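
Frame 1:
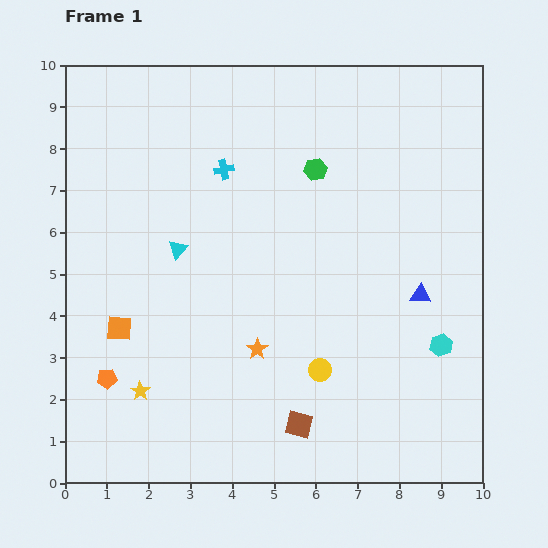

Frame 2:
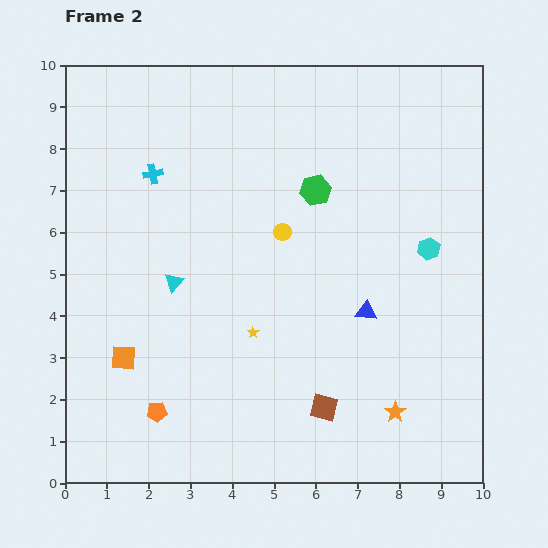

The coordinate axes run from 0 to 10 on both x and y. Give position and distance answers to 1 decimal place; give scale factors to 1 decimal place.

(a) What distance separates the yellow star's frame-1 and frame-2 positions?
3.0

The yellow star moved from (1.8, 2.2) to (4.5, 3.6), a distance of √(2.7² + 1.4²) ≈ 3.0.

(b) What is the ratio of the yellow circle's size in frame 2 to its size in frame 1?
0.8×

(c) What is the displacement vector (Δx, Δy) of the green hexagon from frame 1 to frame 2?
(0.0, -0.5)

The green hexagon was at (6.0, 7.5) in frame 1 and (6.0, 7.0) in frame 2.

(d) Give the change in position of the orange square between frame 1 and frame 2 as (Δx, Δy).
(0.1, -0.7)

The orange square was at (1.3, 3.7) in frame 1 and (1.4, 3.0) in frame 2.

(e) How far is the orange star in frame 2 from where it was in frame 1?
3.6

The orange star moved from (4.6, 3.2) to (7.9, 1.7), a distance of √(3.3² + 1.5²) ≈ 3.6.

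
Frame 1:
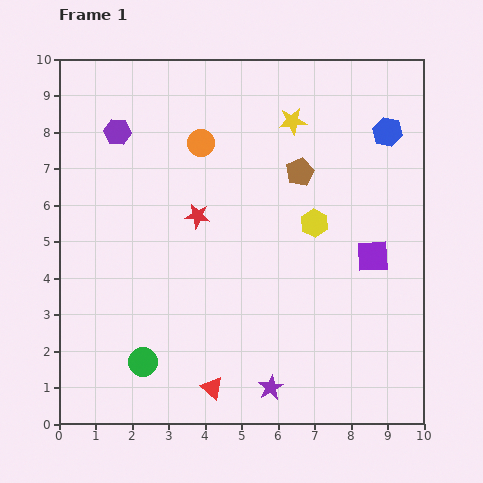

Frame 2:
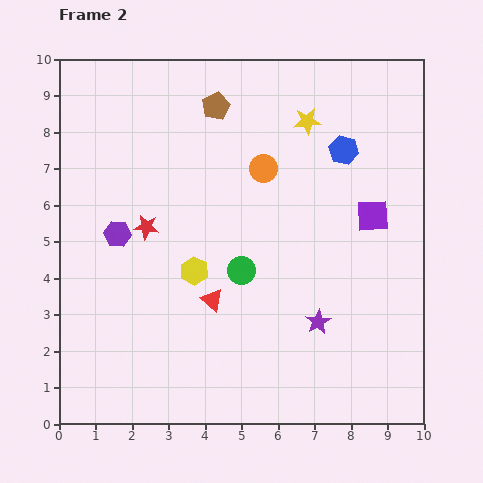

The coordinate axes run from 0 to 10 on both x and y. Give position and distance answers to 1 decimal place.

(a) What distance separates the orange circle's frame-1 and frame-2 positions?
1.8

The orange circle moved from (3.9, 7.7) to (5.6, 7.0), a distance of √(1.7² + 0.7²) ≈ 1.8.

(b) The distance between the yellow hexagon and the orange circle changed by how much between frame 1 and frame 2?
-0.4

Distance in frame 1: 3.8. Distance in frame 2: 3.4.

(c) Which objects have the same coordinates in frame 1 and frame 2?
none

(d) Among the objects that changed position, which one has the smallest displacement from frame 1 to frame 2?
the yellow star

(moved 0.4)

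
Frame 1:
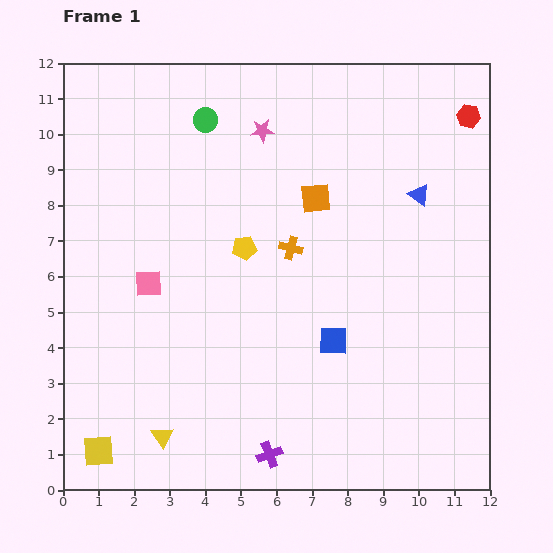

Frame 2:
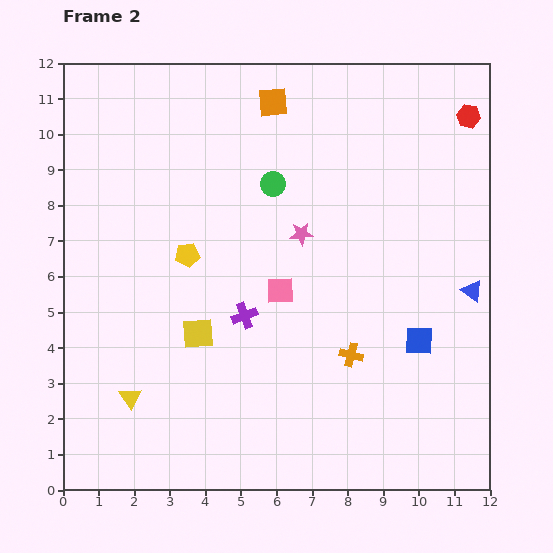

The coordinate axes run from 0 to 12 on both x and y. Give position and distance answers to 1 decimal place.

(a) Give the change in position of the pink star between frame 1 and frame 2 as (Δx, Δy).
(1.1, -2.9)

The pink star was at (5.6, 10.1) in frame 1 and (6.7, 7.2) in frame 2.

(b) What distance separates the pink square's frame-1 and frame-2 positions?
3.7

The pink square moved from (2.4, 5.8) to (6.1, 5.6), a distance of √(3.7² + 0.2²) ≈ 3.7.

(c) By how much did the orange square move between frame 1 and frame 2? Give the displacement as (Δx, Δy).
(-1.2, 2.7)

The orange square was at (7.1, 8.2) in frame 1 and (5.9, 10.9) in frame 2.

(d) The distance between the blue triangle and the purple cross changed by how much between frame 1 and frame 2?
-2.0

Distance in frame 1: 8.4. Distance in frame 2: 6.4.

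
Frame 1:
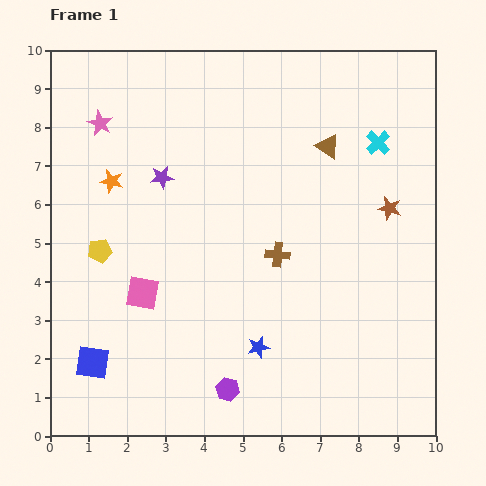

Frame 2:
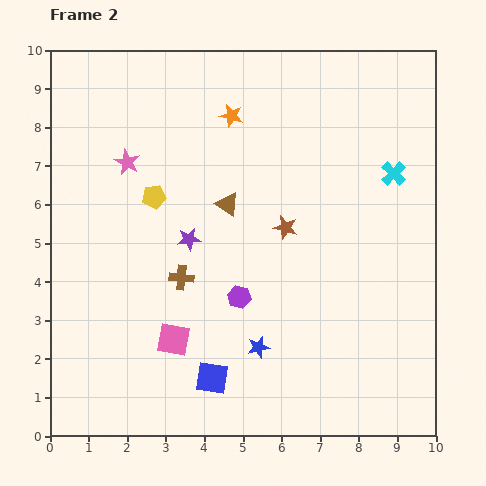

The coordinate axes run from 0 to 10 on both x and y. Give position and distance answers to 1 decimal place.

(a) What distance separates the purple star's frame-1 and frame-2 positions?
1.7

The purple star moved from (2.9, 6.7) to (3.6, 5.1), a distance of √(0.7² + 1.6²) ≈ 1.7.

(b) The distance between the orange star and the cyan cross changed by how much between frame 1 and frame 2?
-2.5

Distance in frame 1: 7.0. Distance in frame 2: 4.5.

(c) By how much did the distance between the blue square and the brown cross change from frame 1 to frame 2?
-2.9

Distance in frame 1: 5.6. Distance in frame 2: 2.7.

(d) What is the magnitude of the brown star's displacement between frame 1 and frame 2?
2.7

The brown star moved from (8.8, 5.9) to (6.1, 5.4), a distance of √(2.7² + 0.5²) ≈ 2.7.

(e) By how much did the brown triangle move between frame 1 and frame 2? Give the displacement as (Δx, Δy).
(-2.6, -1.5)

The brown triangle was at (7.2, 7.5) in frame 1 and (4.6, 6.0) in frame 2.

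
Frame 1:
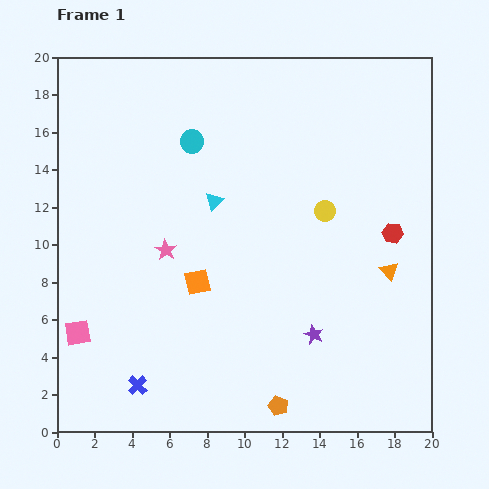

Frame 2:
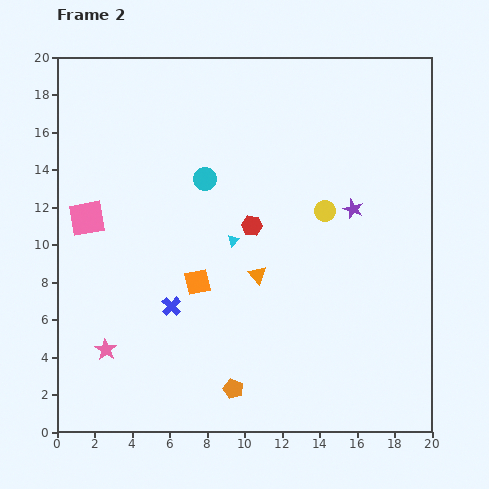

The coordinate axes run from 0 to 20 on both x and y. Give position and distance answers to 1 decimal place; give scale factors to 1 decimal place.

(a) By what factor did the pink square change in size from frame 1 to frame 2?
1.4×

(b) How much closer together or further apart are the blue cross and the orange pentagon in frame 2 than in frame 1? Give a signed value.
-2.1

Distance in frame 1: 7.6. Distance in frame 2: 5.5.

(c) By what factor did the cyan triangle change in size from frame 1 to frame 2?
0.6×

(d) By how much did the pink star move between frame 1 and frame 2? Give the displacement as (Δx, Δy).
(-3.2, -5.3)

The pink star was at (5.8, 9.7) in frame 1 and (2.6, 4.4) in frame 2.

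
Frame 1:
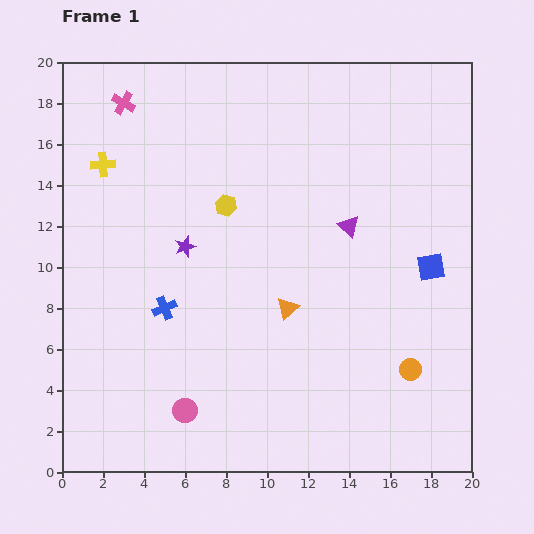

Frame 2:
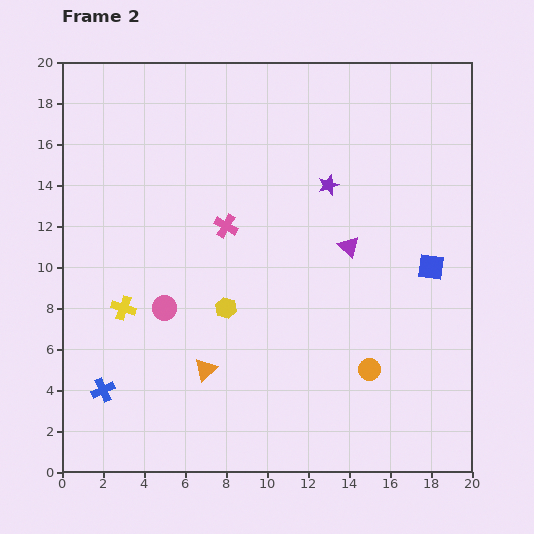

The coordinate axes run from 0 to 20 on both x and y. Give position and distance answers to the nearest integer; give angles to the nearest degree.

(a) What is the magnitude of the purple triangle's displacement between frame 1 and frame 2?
1

The purple triangle moved from (14, 12) to (14, 11), a distance of √(0² + 1²) ≈ 1.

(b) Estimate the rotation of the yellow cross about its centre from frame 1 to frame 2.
22° clockwise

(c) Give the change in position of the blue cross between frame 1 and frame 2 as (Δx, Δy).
(-3, -4)

The blue cross was at (5, 8) in frame 1 and (2, 4) in frame 2.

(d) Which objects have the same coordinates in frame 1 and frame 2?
the blue square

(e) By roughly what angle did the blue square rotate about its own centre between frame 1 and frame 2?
18° clockwise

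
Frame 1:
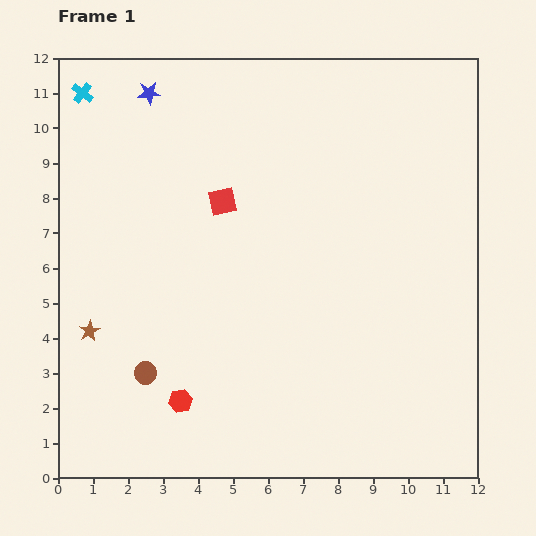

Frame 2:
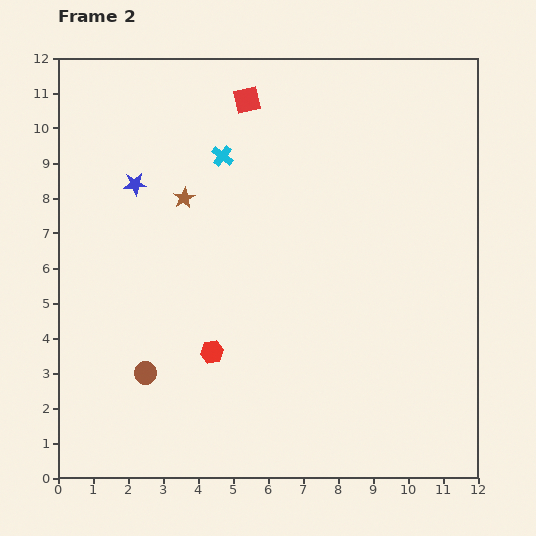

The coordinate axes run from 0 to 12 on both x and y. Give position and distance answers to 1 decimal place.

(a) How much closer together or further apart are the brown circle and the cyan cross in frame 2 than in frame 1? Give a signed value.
-1.6

Distance in frame 1: 8.2. Distance in frame 2: 6.6.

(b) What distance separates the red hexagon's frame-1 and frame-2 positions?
1.7

The red hexagon moved from (3.5, 2.2) to (4.4, 3.6), a distance of √(0.9² + 1.4²) ≈ 1.7.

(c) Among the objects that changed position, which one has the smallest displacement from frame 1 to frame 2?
the red hexagon

(moved 1.7)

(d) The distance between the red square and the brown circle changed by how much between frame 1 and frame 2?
+2.9

Distance in frame 1: 5.4. Distance in frame 2: 8.3.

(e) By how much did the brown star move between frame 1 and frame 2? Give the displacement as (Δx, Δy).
(2.7, 3.8)

The brown star was at (0.9, 4.2) in frame 1 and (3.6, 8.0) in frame 2.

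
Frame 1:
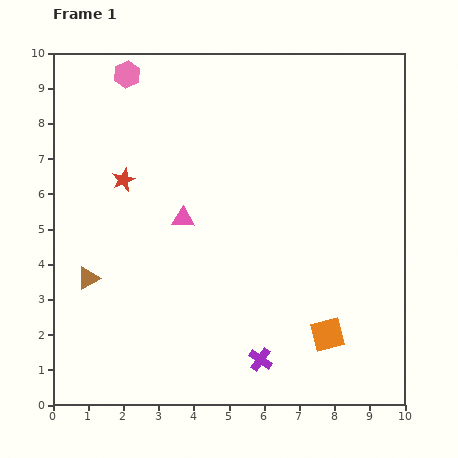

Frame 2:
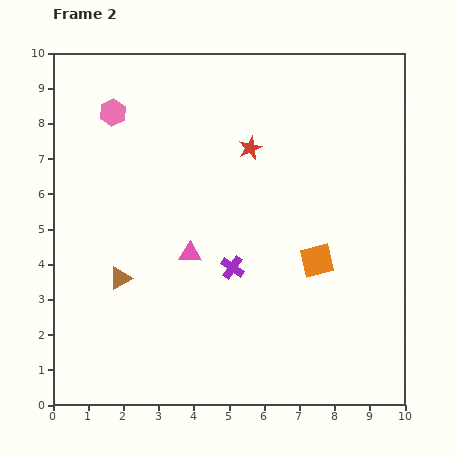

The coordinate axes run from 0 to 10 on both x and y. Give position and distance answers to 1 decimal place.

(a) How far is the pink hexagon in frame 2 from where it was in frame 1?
1.2

The pink hexagon moved from (2.1, 9.4) to (1.7, 8.3), a distance of √(0.4² + 1.1²) ≈ 1.2.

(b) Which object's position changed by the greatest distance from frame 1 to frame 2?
the red star

(moved 3.7; next 2.7)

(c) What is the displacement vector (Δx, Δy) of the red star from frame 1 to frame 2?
(3.6, 0.9)

The red star was at (2.0, 6.4) in frame 1 and (5.6, 7.3) in frame 2.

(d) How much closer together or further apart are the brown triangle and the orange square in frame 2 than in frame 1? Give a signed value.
-1.4

Distance in frame 1: 7.0. Distance in frame 2: 5.6.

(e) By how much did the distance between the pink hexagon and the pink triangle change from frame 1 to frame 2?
+0.2

Distance in frame 1: 4.4. Distance in frame 2: 4.6.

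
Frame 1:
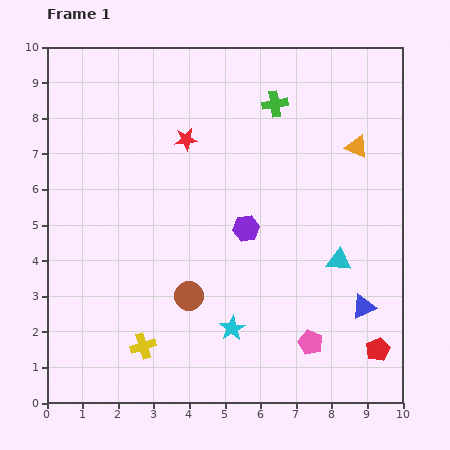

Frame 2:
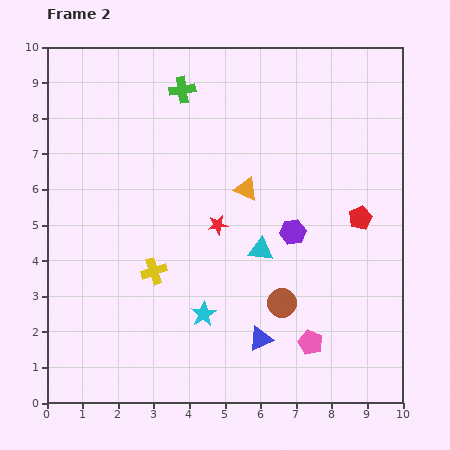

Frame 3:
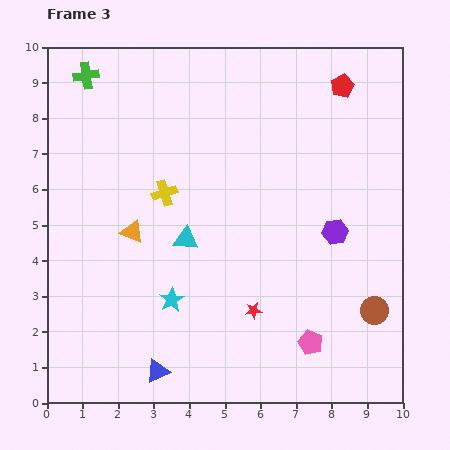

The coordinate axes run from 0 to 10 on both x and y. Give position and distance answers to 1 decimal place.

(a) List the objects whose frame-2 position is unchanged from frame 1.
the pink pentagon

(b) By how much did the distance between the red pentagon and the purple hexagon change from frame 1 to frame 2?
-3.1

Distance in frame 1: 5.0. Distance in frame 2: 1.9.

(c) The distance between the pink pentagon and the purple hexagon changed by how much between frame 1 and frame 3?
-0.5

Distance in frame 1: 3.7. Distance in frame 3: 3.2.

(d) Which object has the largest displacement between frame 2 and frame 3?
the red pentagon

(moved 3.7; next 3.4)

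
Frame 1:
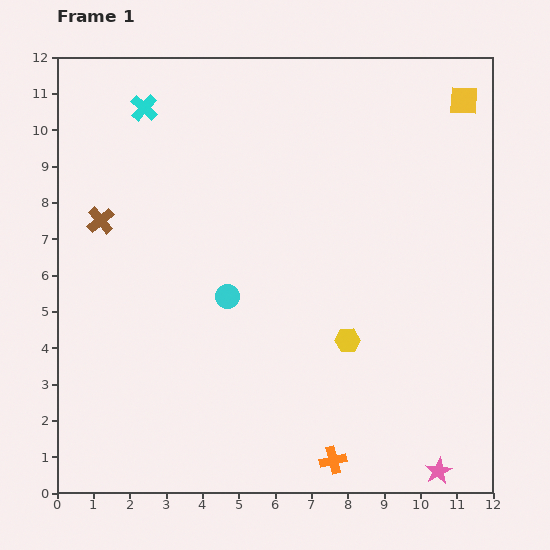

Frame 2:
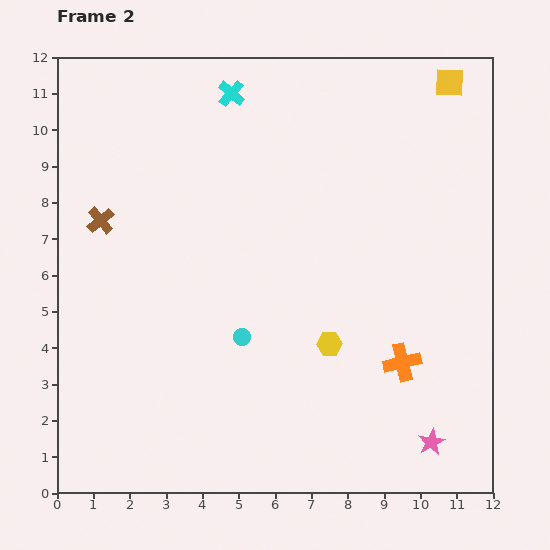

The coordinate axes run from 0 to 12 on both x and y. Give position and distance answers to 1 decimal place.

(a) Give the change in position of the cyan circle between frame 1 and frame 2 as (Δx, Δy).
(0.4, -1.1)

The cyan circle was at (4.7, 5.4) in frame 1 and (5.1, 4.3) in frame 2.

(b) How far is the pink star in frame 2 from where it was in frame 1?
0.8

The pink star moved from (10.5, 0.6) to (10.3, 1.4), a distance of √(0.2² + 0.8²) ≈ 0.8.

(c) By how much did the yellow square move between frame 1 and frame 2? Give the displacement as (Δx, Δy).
(-0.4, 0.5)

The yellow square was at (11.2, 10.8) in frame 1 and (10.8, 11.3) in frame 2.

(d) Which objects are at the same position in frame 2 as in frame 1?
the brown cross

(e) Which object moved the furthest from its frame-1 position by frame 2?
the orange cross

(moved 3.3; next 2.4)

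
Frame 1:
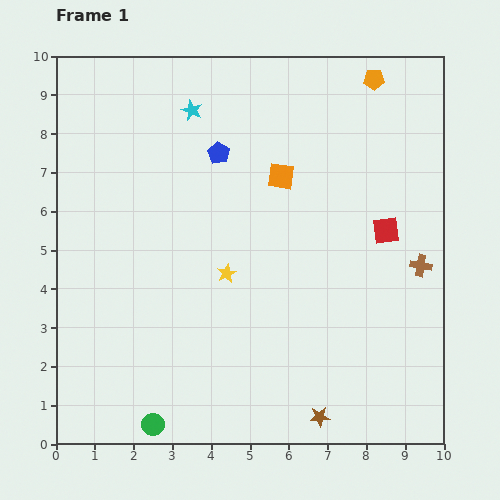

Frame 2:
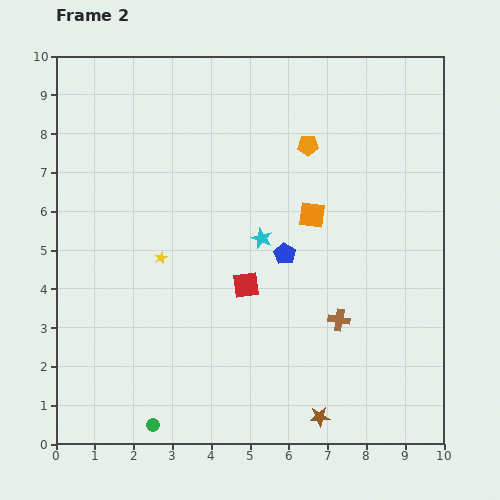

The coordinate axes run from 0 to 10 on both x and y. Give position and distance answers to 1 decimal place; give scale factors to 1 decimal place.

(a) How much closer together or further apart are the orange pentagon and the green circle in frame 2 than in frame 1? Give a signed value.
-2.4

Distance in frame 1: 10.6. Distance in frame 2: 8.2.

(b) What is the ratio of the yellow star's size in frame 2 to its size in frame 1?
0.7×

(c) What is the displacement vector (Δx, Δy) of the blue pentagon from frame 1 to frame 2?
(1.7, -2.6)

The blue pentagon was at (4.2, 7.5) in frame 1 and (5.9, 4.9) in frame 2.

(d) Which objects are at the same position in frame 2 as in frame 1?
the green circle, the brown star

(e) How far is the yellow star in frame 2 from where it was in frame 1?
1.7

The yellow star moved from (4.4, 4.4) to (2.7, 4.8), a distance of √(1.7² + 0.4²) ≈ 1.7.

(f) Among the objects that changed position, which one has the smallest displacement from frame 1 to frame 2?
the orange square

(moved 1.3)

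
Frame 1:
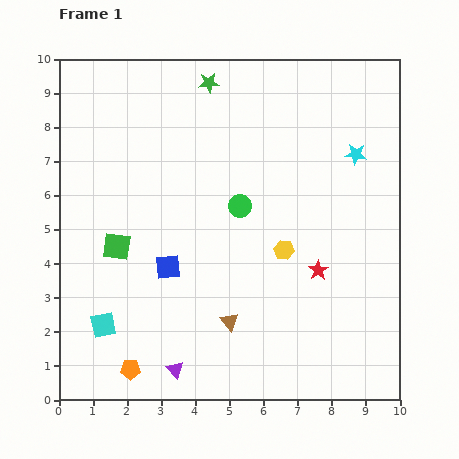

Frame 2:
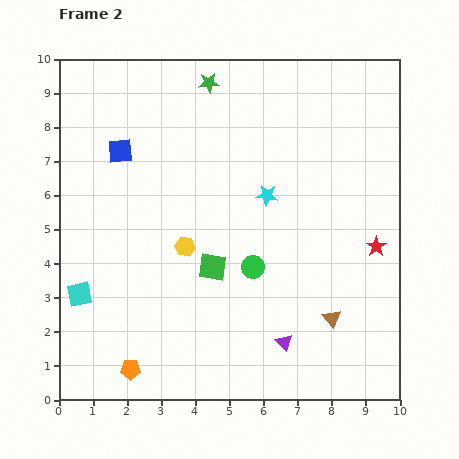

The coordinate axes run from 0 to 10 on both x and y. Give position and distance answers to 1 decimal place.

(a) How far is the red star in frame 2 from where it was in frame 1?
1.8

The red star moved from (7.6, 3.8) to (9.3, 4.5), a distance of √(1.7² + 0.7²) ≈ 1.8.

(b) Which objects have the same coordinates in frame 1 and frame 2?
the green star, the orange pentagon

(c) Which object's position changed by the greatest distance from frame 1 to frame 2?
the blue square

(moved 3.7; next 3.3)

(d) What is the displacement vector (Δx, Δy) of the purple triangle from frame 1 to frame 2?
(3.2, 0.8)

The purple triangle was at (3.4, 0.9) in frame 1 and (6.6, 1.7) in frame 2.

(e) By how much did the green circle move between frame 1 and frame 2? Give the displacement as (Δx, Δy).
(0.4, -1.8)

The green circle was at (5.3, 5.7) in frame 1 and (5.7, 3.9) in frame 2.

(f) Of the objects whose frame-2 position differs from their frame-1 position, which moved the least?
the cyan square

(moved 1.1)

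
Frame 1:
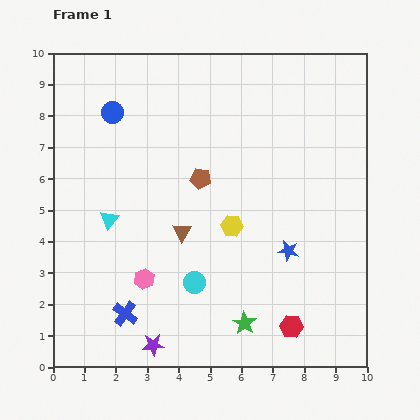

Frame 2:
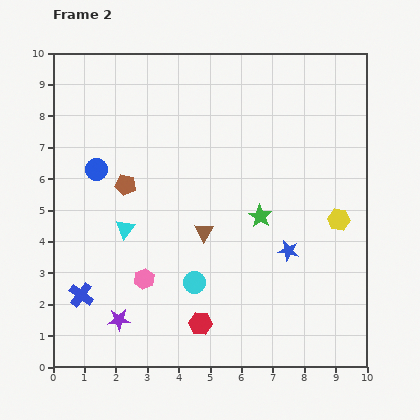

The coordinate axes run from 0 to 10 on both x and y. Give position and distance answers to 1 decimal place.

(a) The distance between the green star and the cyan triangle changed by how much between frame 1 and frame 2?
-1.1

Distance in frame 1: 5.4. Distance in frame 2: 4.3.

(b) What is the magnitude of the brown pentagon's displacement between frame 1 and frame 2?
2.4

The brown pentagon moved from (4.7, 6.0) to (2.3, 5.8), a distance of √(2.4² + 0.2²) ≈ 2.4.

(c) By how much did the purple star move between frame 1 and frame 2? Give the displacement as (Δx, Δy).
(-1.1, 0.8)

The purple star was at (3.2, 0.7) in frame 1 and (2.1, 1.5) in frame 2.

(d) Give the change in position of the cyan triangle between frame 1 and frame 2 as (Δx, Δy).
(0.5, -0.3)

The cyan triangle was at (1.8, 4.7) in frame 1 and (2.3, 4.4) in frame 2.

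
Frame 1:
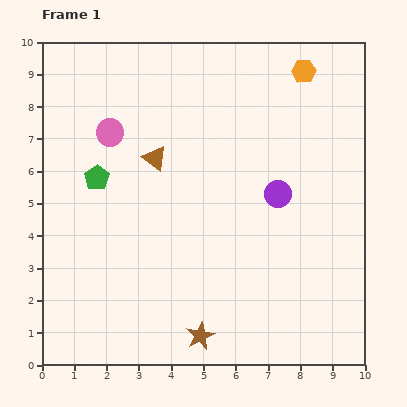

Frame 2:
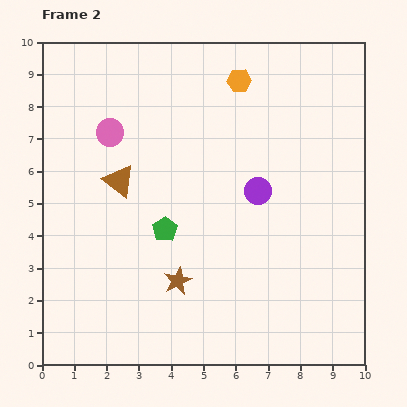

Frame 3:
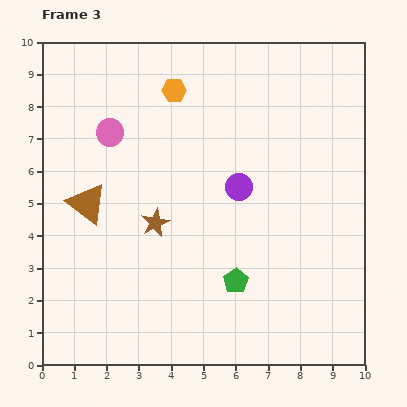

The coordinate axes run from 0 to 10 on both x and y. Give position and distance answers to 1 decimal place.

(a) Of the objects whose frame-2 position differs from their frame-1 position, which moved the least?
the purple circle

(moved 0.6)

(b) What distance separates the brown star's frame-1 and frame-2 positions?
1.8

The brown star moved from (4.9, 0.9) to (4.2, 2.6), a distance of √(0.7² + 1.7²) ≈ 1.8.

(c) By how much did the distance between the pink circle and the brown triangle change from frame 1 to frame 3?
+0.7

Distance in frame 1: 1.6. Distance in frame 3: 2.3.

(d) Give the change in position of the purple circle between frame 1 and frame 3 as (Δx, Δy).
(-1.2, 0.2)

The purple circle was at (7.3, 5.3) in frame 1 and (6.1, 5.5) in frame 3.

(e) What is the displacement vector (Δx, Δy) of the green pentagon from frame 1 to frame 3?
(4.3, -3.2)

The green pentagon was at (1.7, 5.8) in frame 1 and (6.0, 2.6) in frame 3.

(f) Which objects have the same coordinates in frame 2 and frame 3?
the pink circle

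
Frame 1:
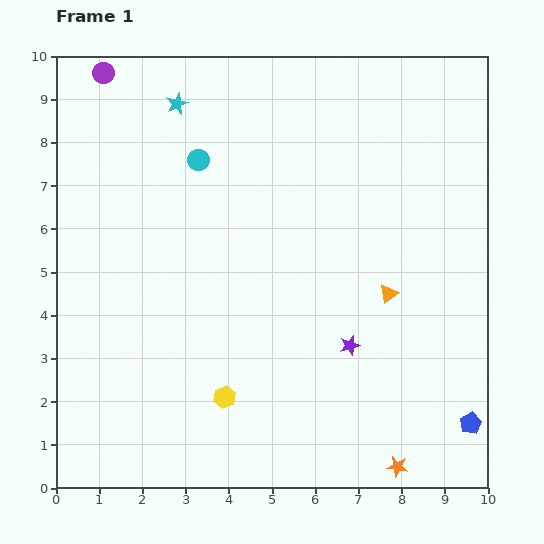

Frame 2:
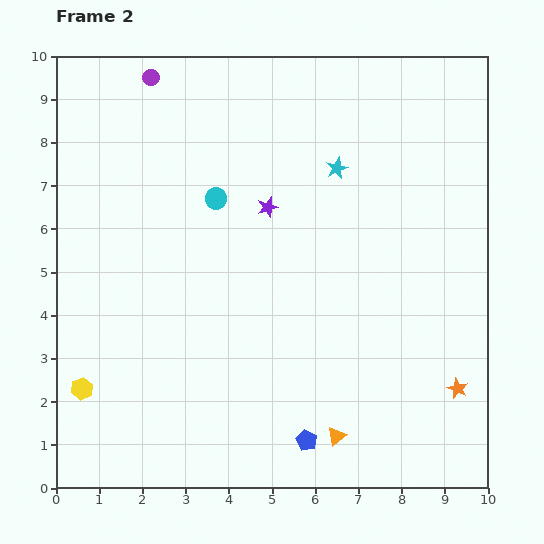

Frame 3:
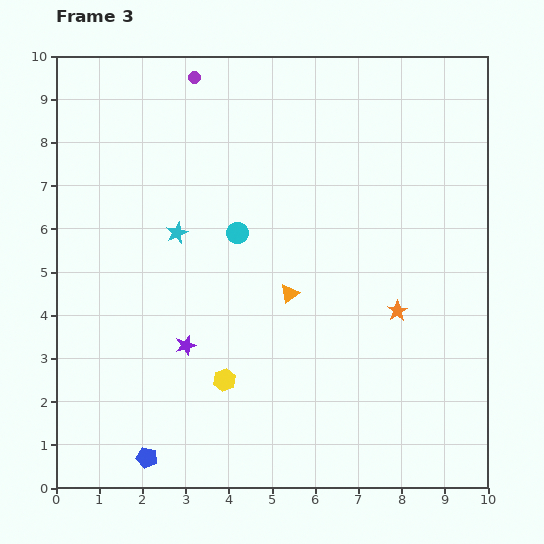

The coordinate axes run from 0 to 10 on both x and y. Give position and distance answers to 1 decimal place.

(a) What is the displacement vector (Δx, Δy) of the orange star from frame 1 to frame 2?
(1.4, 1.8)

The orange star was at (7.9, 0.5) in frame 1 and (9.3, 2.3) in frame 2.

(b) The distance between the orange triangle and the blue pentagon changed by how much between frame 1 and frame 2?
-2.9

Distance in frame 1: 3.6. Distance in frame 2: 0.7.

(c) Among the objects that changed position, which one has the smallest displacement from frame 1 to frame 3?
the yellow hexagon

(moved 0.4)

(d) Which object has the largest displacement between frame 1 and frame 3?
the blue pentagon

(moved 7.5; next 3.8)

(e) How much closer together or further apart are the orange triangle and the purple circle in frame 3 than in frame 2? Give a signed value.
-3.8

Distance in frame 2: 9.3. Distance in frame 3: 5.5.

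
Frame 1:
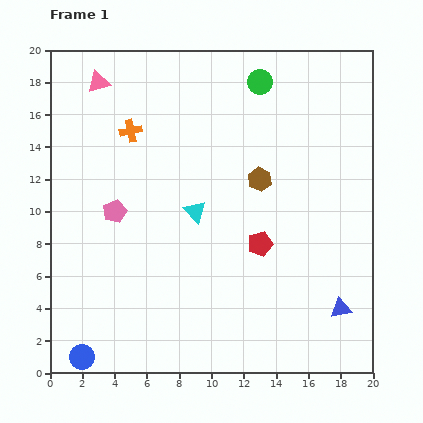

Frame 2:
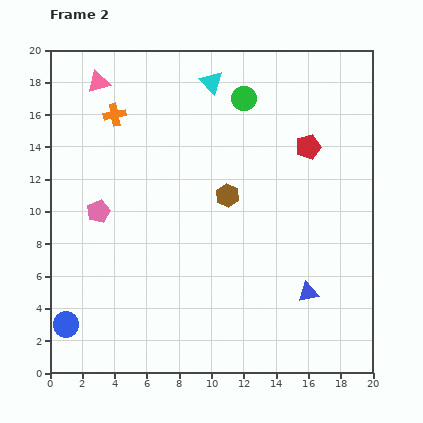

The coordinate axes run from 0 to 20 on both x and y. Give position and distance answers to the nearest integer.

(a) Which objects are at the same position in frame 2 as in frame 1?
the pink triangle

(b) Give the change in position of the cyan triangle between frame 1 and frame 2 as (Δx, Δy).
(1, 8)

The cyan triangle was at (9, 10) in frame 1 and (10, 18) in frame 2.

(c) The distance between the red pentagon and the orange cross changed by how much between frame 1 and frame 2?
+1

Distance in frame 1: 11. Distance in frame 2: 12.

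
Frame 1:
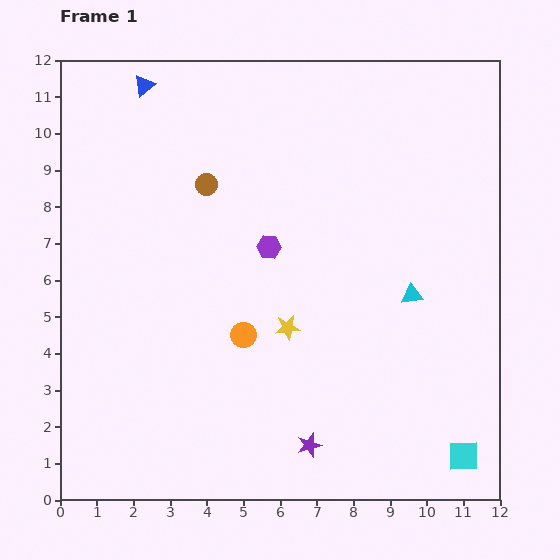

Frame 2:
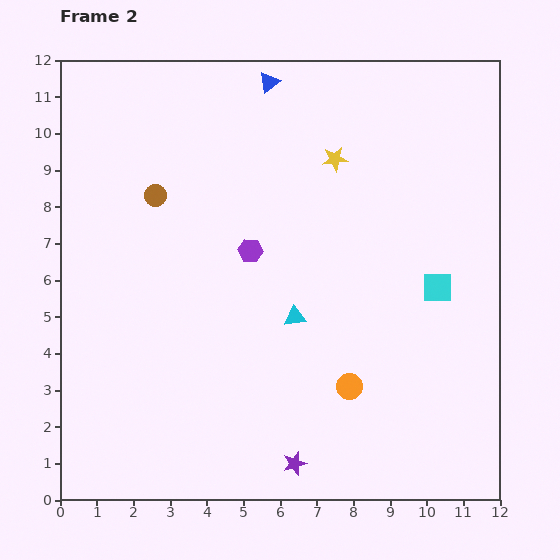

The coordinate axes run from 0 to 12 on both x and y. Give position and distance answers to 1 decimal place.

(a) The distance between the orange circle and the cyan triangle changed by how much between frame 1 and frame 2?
-2.3

Distance in frame 1: 4.7. Distance in frame 2: 2.4.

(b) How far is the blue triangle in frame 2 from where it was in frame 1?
3.4

The blue triangle moved from (2.3, 11.3) to (5.7, 11.4), a distance of √(3.4² + 0.1²) ≈ 3.4.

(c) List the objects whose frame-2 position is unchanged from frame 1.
none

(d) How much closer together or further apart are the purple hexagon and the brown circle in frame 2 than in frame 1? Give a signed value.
+0.6

Distance in frame 1: 2.4. Distance in frame 2: 3.0.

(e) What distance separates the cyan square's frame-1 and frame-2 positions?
4.7

The cyan square moved from (11.0, 1.2) to (10.3, 5.8), a distance of √(0.7² + 4.6²) ≈ 4.7.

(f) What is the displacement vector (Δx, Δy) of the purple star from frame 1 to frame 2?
(-0.4, -0.5)

The purple star was at (6.8, 1.5) in frame 1 and (6.4, 1.0) in frame 2.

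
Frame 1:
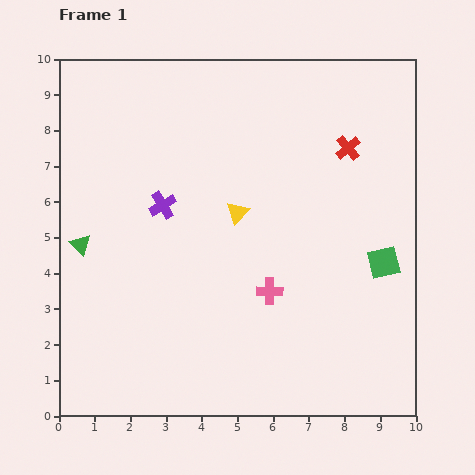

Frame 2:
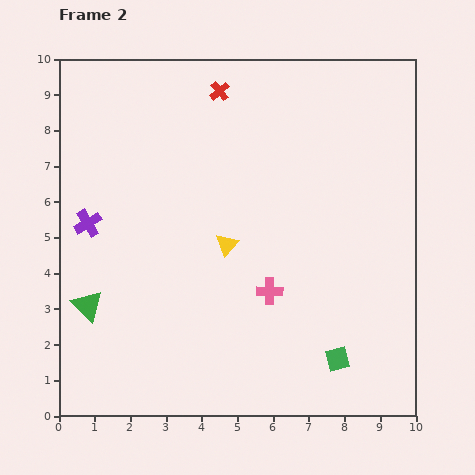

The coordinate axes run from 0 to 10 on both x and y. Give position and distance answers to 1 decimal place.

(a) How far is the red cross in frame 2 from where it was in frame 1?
3.9

The red cross moved from (8.1, 7.5) to (4.5, 9.1), a distance of √(3.6² + 1.6²) ≈ 3.9.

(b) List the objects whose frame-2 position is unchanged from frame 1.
the pink cross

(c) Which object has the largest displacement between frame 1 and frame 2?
the red cross

(moved 3.9; next 3.0)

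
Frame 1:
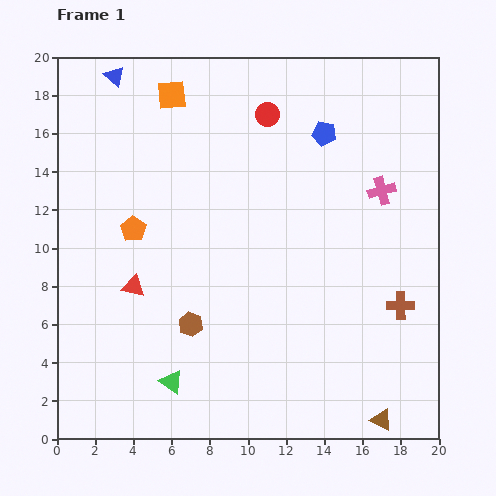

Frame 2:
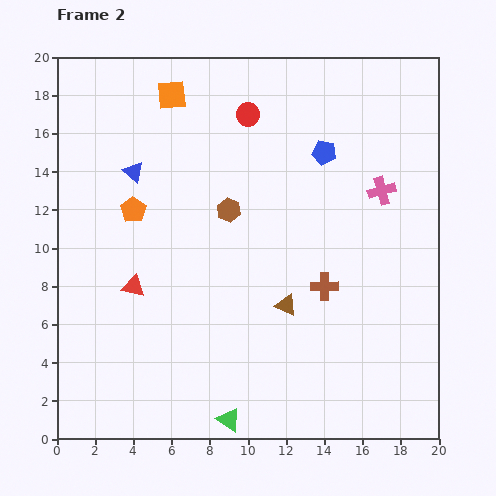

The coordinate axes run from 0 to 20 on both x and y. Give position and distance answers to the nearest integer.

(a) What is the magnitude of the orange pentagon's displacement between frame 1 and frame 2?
1

The orange pentagon moved from (4, 11) to (4, 12), a distance of √(0² + 1²) ≈ 1.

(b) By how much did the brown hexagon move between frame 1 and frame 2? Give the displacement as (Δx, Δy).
(2, 6)

The brown hexagon was at (7, 6) in frame 1 and (9, 12) in frame 2.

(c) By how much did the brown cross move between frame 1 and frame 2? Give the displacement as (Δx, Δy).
(-4, 1)

The brown cross was at (18, 7) in frame 1 and (14, 8) in frame 2.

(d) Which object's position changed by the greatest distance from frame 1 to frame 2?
the brown triangle

(moved 8; next 6)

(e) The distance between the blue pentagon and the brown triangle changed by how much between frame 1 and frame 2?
-7

Distance in frame 1: 15. Distance in frame 2: 8.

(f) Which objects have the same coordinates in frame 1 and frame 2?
the red triangle, the orange square, the pink cross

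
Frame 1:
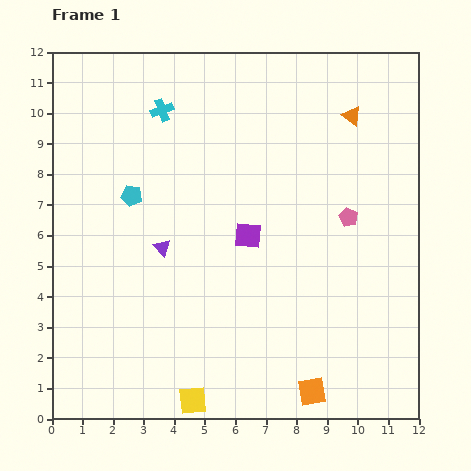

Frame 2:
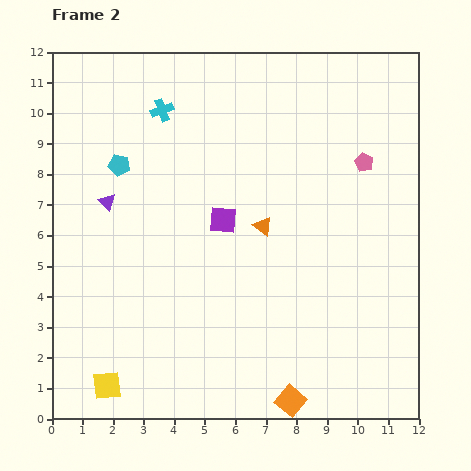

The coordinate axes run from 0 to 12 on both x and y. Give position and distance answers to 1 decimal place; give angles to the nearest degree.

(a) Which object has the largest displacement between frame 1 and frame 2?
the orange triangle

(moved 4.6; next 2.8)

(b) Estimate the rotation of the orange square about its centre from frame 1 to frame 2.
40° counter-clockwise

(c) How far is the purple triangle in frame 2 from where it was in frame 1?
2.3

The purple triangle moved from (3.6, 5.6) to (1.8, 7.1), a distance of √(1.8² + 1.5²) ≈ 2.3.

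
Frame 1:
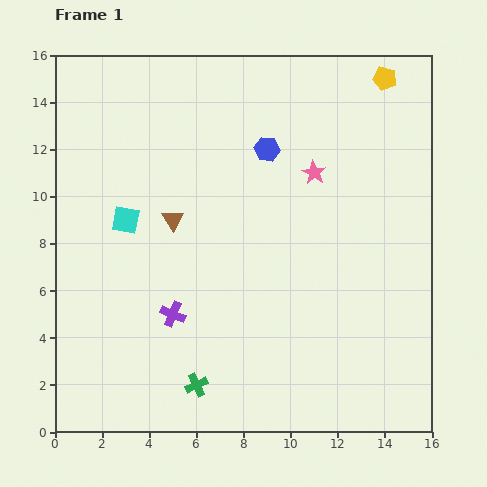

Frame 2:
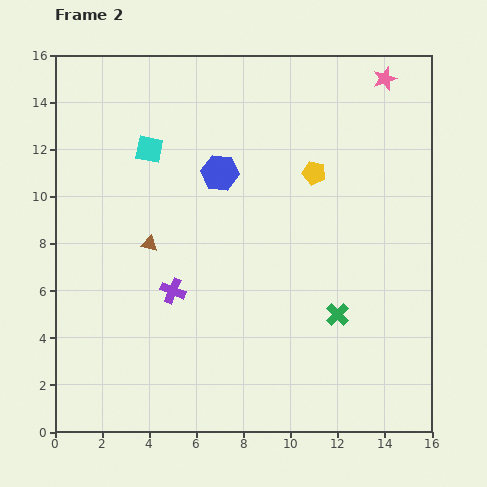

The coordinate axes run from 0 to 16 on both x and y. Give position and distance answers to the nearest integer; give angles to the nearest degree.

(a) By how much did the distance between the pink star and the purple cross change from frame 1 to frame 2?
+5

Distance in frame 1: 8. Distance in frame 2: 13.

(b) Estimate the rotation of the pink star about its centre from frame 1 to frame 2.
22° clockwise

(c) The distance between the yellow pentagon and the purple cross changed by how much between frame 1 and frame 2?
-5

Distance in frame 1: 13. Distance in frame 2: 8.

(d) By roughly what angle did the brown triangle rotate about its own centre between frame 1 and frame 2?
46° counter-clockwise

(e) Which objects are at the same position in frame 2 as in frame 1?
none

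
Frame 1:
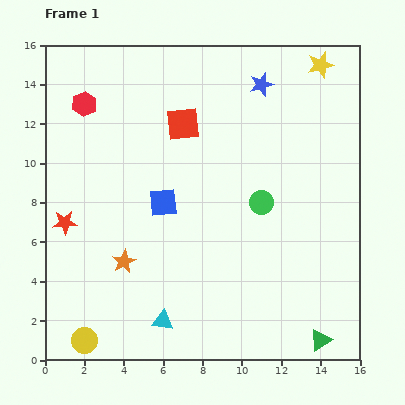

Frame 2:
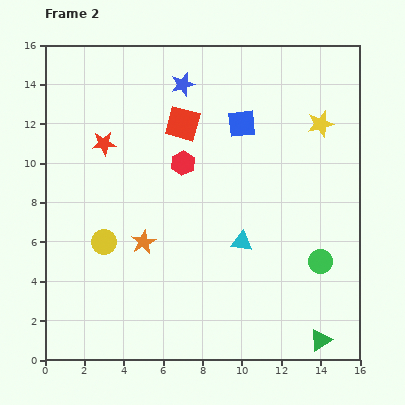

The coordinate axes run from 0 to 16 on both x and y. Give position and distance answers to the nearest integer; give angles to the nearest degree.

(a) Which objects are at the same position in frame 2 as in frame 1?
the green triangle, the red square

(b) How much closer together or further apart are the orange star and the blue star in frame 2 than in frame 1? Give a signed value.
-3

Distance in frame 1: 11. Distance in frame 2: 8.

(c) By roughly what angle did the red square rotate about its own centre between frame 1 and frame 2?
22° clockwise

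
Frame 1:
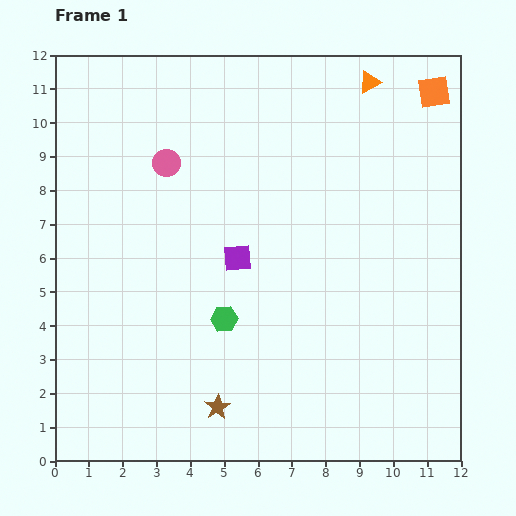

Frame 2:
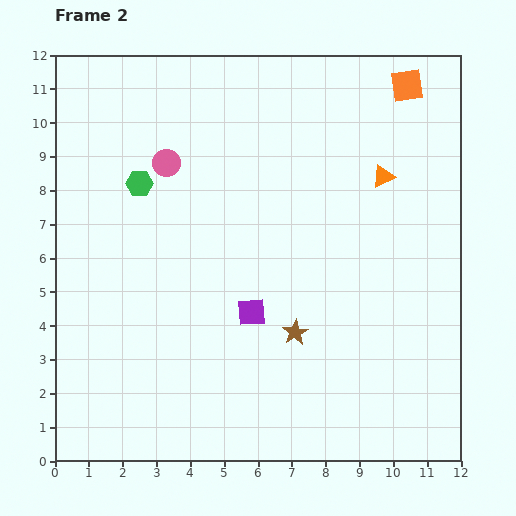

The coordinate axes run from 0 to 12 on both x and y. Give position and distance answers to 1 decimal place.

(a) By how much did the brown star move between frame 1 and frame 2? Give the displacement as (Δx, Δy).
(2.3, 2.2)

The brown star was at (4.8, 1.6) in frame 1 and (7.1, 3.8) in frame 2.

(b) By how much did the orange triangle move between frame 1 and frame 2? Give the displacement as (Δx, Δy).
(0.4, -2.8)

The orange triangle was at (9.3, 11.2) in frame 1 and (9.7, 8.4) in frame 2.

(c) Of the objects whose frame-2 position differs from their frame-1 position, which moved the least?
the orange square

(moved 0.8)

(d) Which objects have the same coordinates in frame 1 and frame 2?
the pink circle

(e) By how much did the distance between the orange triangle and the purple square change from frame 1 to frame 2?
-0.9

Distance in frame 1: 6.5. Distance in frame 2: 5.6.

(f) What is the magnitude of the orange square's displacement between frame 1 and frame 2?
0.8

The orange square moved from (11.2, 10.9) to (10.4, 11.1), a distance of √(0.8² + 0.2²) ≈ 0.8.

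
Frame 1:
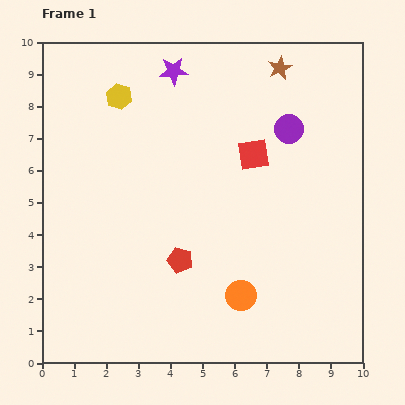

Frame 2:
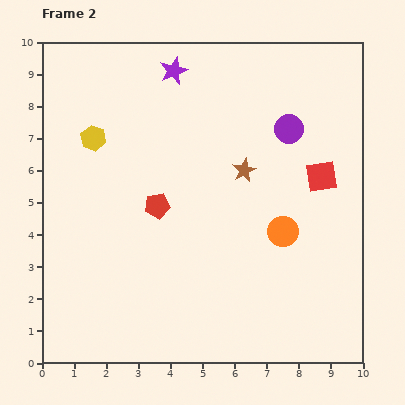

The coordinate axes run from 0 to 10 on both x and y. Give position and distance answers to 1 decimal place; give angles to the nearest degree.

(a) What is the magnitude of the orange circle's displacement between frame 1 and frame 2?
2.4

The orange circle moved from (6.2, 2.1) to (7.5, 4.1), a distance of √(1.3² + 2.0²) ≈ 2.4.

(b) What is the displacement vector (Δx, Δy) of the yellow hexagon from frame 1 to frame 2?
(-0.8, -1.3)

The yellow hexagon was at (2.4, 8.3) in frame 1 and (1.6, 7.0) in frame 2.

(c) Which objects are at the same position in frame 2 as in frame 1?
the purple star, the purple circle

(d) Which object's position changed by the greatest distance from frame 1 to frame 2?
the brown star

(moved 3.4; next 2.4)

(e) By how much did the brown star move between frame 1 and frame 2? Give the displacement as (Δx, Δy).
(-1.1, -3.2)

The brown star was at (7.4, 9.2) in frame 1 and (6.3, 6.0) in frame 2.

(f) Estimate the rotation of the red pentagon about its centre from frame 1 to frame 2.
24° counter-clockwise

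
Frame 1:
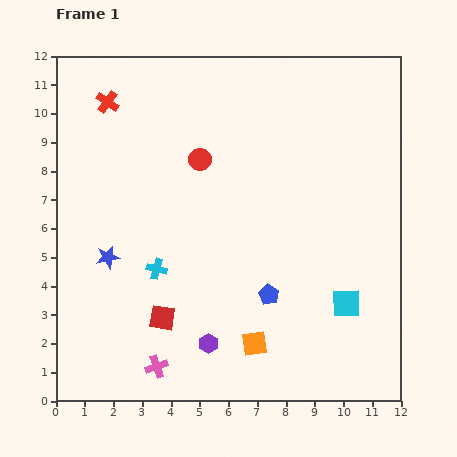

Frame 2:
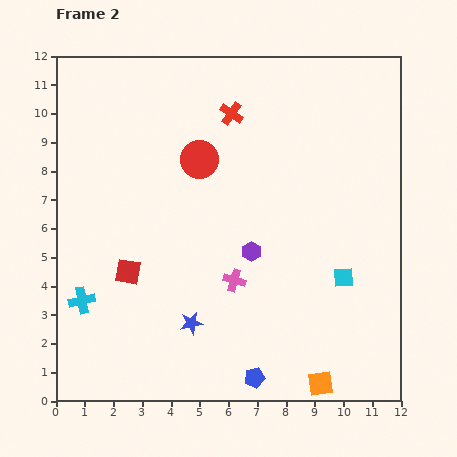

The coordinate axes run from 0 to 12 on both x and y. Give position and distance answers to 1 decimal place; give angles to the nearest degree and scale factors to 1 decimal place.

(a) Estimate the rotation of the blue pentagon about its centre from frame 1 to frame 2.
29° clockwise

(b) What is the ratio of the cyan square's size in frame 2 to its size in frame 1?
0.7×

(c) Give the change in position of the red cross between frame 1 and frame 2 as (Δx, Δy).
(4.3, -0.4)

The red cross was at (1.8, 10.4) in frame 1 and (6.1, 10.0) in frame 2.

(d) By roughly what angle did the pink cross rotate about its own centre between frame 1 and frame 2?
36° clockwise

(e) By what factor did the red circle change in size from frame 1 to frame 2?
1.7×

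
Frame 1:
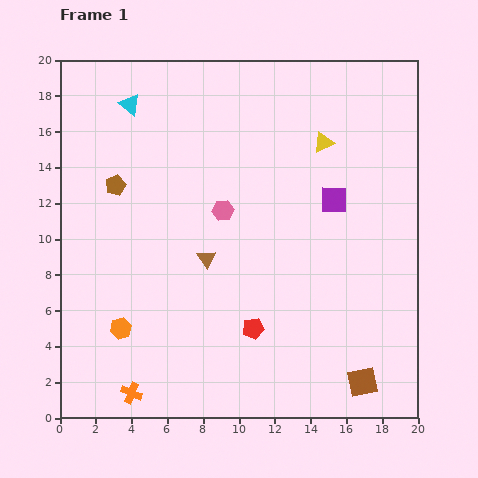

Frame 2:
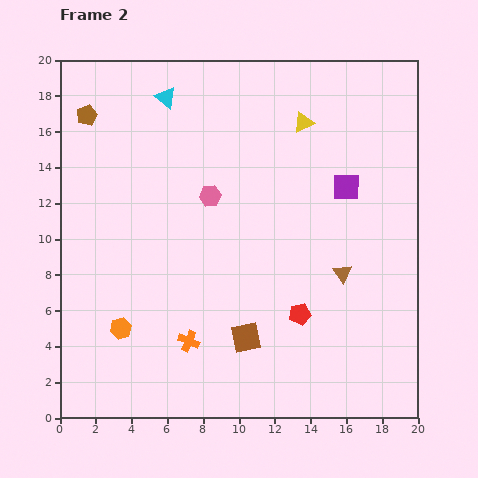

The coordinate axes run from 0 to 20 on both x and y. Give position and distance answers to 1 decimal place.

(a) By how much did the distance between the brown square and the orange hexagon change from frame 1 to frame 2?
-6.8

Distance in frame 1: 13.8. Distance in frame 2: 7.0.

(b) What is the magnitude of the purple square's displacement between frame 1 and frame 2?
1.0

The purple square moved from (15.3, 12.2) to (16.0, 12.9), a distance of √(0.7² + 0.7²) ≈ 1.0.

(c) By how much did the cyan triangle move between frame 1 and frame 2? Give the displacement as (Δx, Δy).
(2.0, 0.4)

The cyan triangle was at (3.9, 17.5) in frame 1 and (5.9, 17.9) in frame 2.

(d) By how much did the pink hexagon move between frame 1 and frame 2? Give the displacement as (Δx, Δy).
(-0.7, 0.8)

The pink hexagon was at (9.1, 11.6) in frame 1 and (8.4, 12.4) in frame 2.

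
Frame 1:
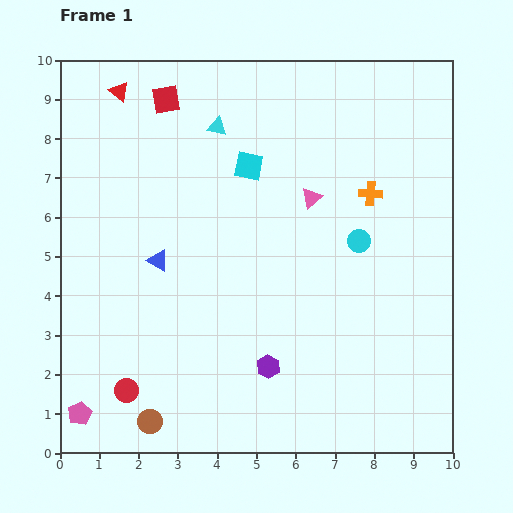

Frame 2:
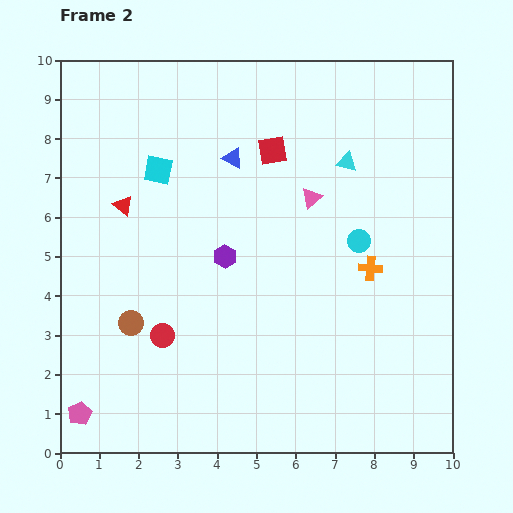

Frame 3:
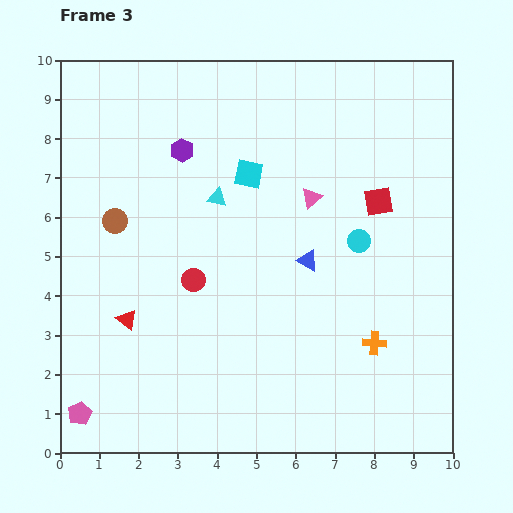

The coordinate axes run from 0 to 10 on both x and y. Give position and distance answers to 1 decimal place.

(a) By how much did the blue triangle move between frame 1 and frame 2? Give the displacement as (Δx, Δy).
(1.9, 2.6)

The blue triangle was at (2.5, 4.9) in frame 1 and (4.4, 7.5) in frame 2.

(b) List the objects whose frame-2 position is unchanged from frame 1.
the pink triangle, the cyan circle, the pink pentagon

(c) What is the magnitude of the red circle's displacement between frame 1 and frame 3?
3.3

The red circle moved from (1.7, 1.6) to (3.4, 4.4), a distance of √(1.7² + 2.8²) ≈ 3.3.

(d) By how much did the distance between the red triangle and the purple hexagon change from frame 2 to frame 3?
+1.6

Distance in frame 2: 2.9. Distance in frame 3: 4.5.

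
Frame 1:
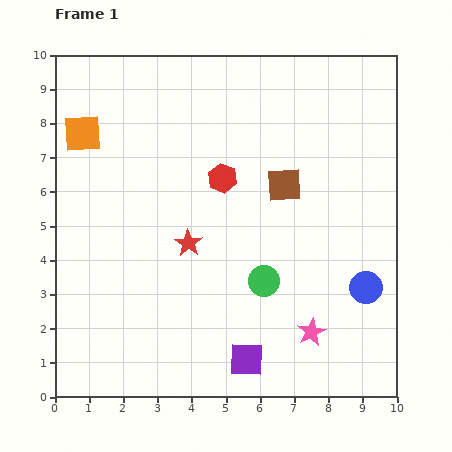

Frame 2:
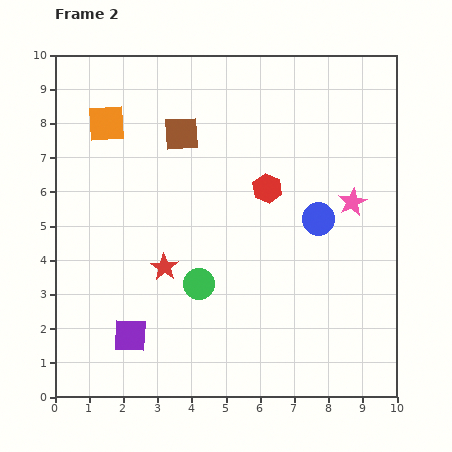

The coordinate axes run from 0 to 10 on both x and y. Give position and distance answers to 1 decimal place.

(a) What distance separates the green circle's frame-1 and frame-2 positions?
1.9

The green circle moved from (6.1, 3.4) to (4.2, 3.3), a distance of √(1.9² + 0.1²) ≈ 1.9.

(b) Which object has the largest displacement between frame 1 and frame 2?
the pink star

(moved 4.0; next 3.5)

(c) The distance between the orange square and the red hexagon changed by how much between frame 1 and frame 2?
+0.8

Distance in frame 1: 4.3. Distance in frame 2: 5.1.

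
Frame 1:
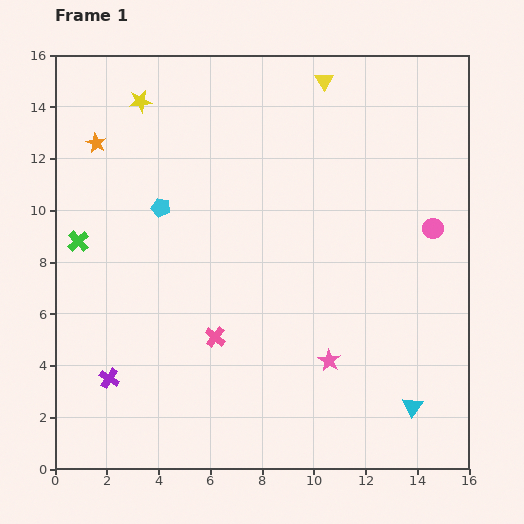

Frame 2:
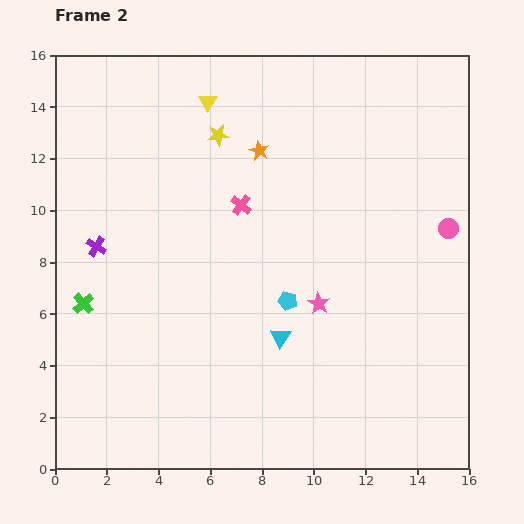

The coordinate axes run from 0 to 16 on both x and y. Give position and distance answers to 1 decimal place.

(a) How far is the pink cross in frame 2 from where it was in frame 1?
5.2

The pink cross moved from (6.2, 5.1) to (7.2, 10.2), a distance of √(1.0² + 5.1²) ≈ 5.2.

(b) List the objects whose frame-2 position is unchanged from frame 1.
none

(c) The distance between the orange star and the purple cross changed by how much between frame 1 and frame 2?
-1.8

Distance in frame 1: 9.1. Distance in frame 2: 7.3.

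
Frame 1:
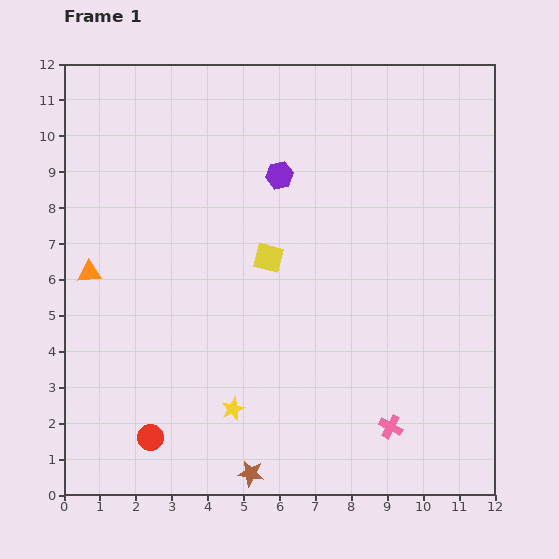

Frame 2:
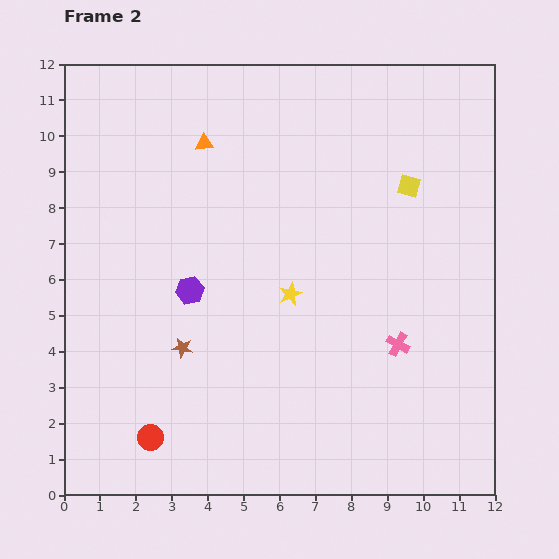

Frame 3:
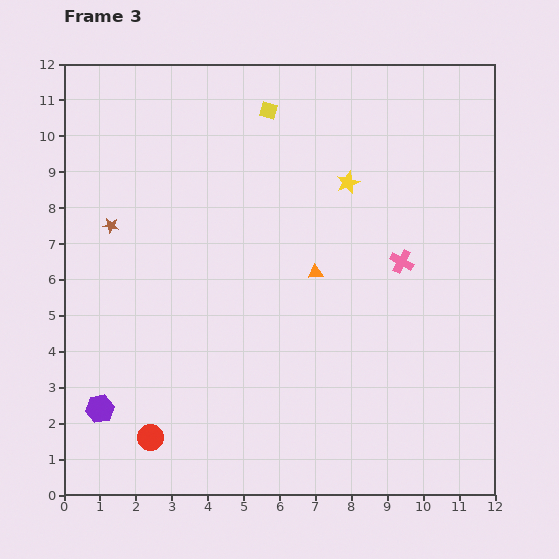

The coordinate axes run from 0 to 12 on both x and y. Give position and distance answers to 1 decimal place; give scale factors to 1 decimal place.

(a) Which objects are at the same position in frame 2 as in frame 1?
the red circle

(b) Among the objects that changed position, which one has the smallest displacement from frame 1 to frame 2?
the pink cross

(moved 2.3)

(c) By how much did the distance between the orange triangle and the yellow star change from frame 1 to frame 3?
-2.8

Distance in frame 1: 5.5. Distance in frame 3: 2.7.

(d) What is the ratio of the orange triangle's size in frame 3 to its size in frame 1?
0.6×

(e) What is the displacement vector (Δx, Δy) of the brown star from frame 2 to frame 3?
(-2.0, 3.4)

The brown star was at (3.3, 4.1) in frame 2 and (1.3, 7.5) in frame 3.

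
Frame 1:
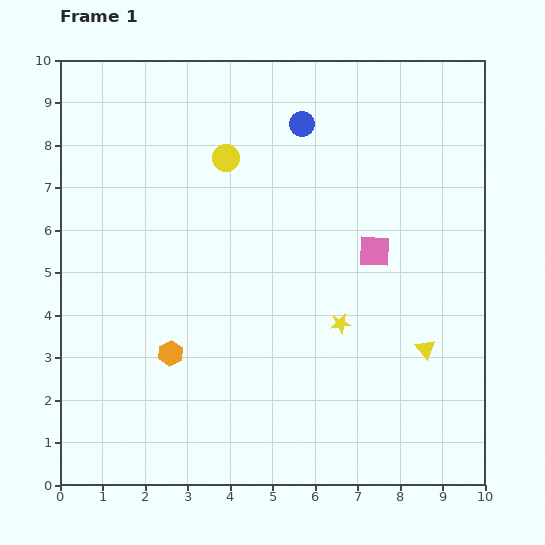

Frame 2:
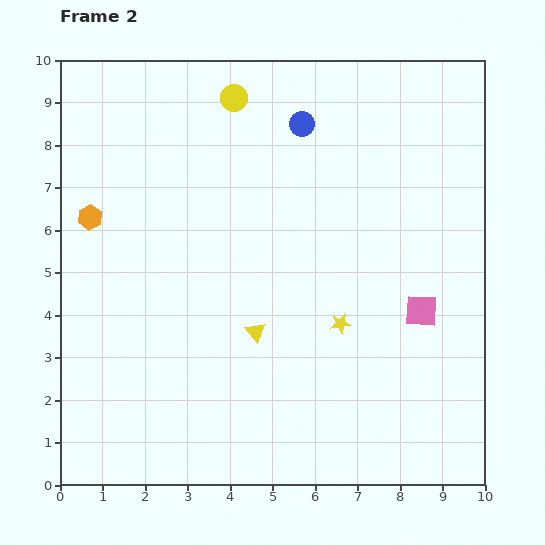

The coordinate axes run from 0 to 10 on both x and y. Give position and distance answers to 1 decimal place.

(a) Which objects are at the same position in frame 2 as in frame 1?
the blue circle, the yellow star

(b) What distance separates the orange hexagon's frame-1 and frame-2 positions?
3.7

The orange hexagon moved from (2.6, 3.1) to (0.7, 6.3), a distance of √(1.9² + 3.2²) ≈ 3.7.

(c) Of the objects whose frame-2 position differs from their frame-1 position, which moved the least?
the yellow circle

(moved 1.4)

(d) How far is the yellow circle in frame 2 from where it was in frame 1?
1.4

The yellow circle moved from (3.9, 7.7) to (4.1, 9.1), a distance of √(0.2² + 1.4²) ≈ 1.4.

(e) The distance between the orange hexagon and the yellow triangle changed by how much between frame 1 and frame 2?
-1.3

Distance in frame 1: 6.0. Distance in frame 2: 4.7.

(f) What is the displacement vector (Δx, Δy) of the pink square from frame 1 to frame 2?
(1.1, -1.4)

The pink square was at (7.4, 5.5) in frame 1 and (8.5, 4.1) in frame 2.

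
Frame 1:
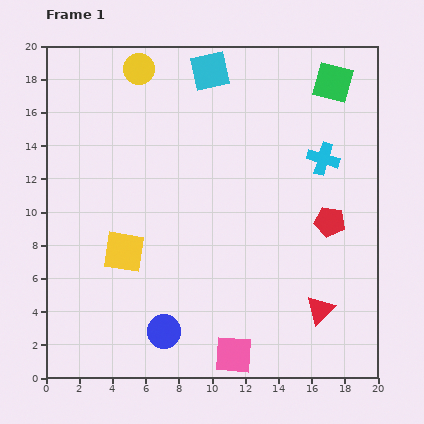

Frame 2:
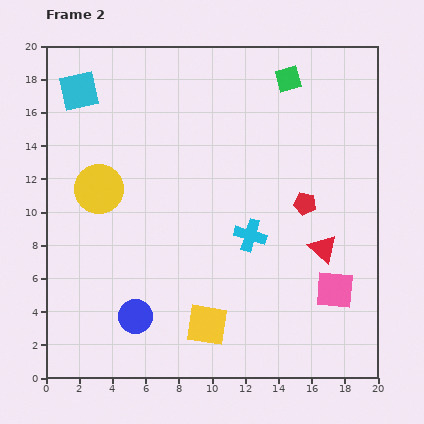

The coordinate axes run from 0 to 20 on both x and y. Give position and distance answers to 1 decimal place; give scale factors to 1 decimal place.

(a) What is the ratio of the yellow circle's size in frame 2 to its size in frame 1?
1.6×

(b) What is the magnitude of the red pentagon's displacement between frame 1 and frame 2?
1.9

The red pentagon moved from (17.1, 9.4) to (15.6, 10.5), a distance of √(1.5² + 1.1²) ≈ 1.9.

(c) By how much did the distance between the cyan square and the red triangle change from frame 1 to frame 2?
+1.7

Distance in frame 1: 15.8. Distance in frame 2: 17.5.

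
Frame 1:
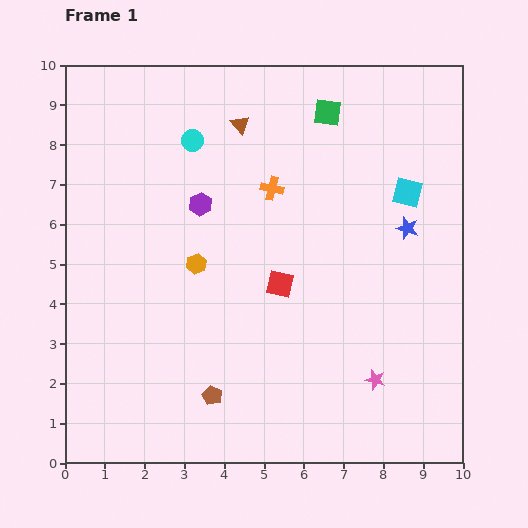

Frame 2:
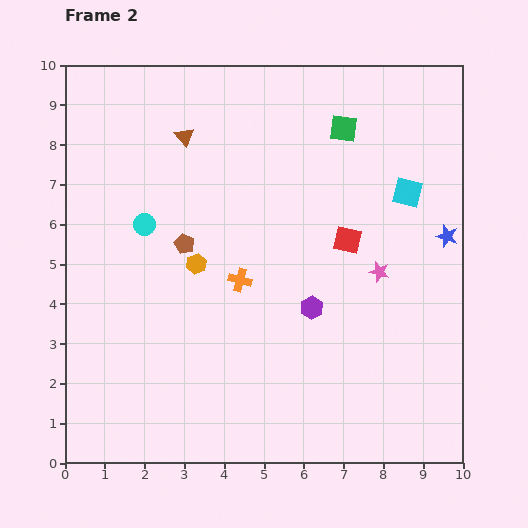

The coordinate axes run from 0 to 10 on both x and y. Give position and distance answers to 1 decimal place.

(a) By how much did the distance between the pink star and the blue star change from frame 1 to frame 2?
-2.0

Distance in frame 1: 3.9. Distance in frame 2: 1.9.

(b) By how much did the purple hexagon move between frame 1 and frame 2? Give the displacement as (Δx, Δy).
(2.8, -2.6)

The purple hexagon was at (3.4, 6.5) in frame 1 and (6.2, 3.9) in frame 2.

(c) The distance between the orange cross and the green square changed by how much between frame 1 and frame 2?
+2.2

Distance in frame 1: 2.4. Distance in frame 2: 4.6.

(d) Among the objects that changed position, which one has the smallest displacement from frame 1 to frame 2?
the green square

(moved 0.6)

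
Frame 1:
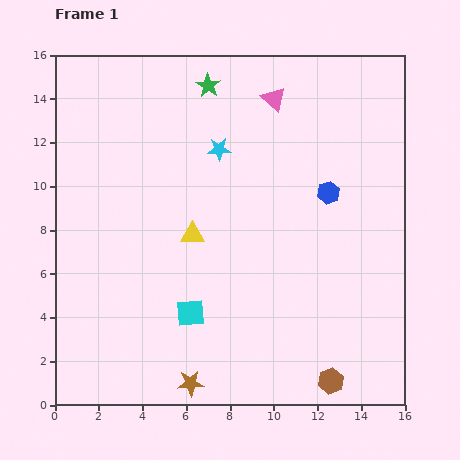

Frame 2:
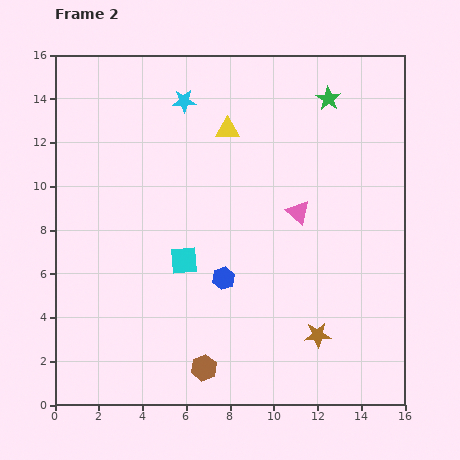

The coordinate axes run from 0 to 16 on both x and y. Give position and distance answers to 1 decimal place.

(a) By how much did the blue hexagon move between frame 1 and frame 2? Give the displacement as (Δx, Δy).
(-4.8, -3.9)

The blue hexagon was at (12.5, 9.7) in frame 1 and (7.7, 5.8) in frame 2.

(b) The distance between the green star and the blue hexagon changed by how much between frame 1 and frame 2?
+2.1

Distance in frame 1: 7.4. Distance in frame 2: 9.5.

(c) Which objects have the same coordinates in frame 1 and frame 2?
none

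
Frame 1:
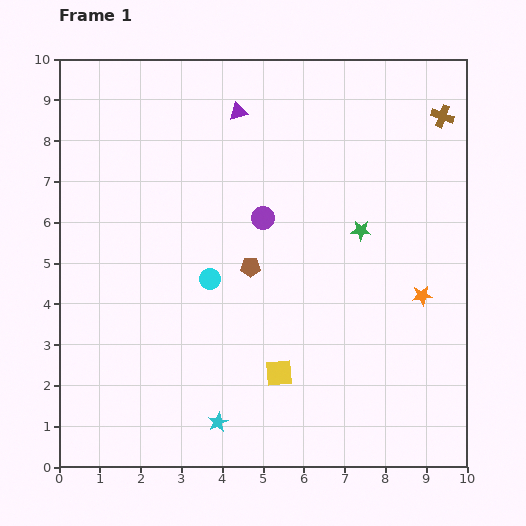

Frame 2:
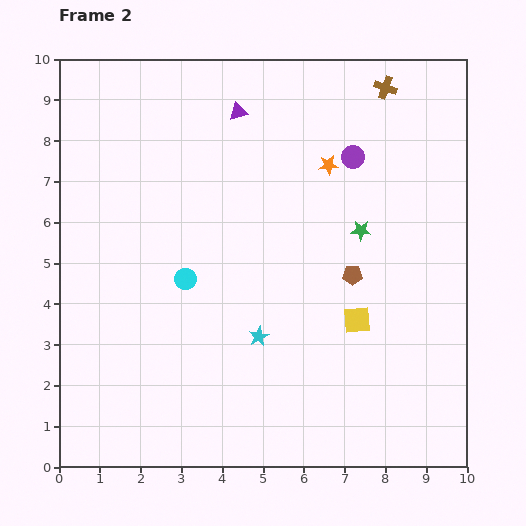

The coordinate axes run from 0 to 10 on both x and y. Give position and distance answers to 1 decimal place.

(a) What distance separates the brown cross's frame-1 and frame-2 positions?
1.6

The brown cross moved from (9.4, 8.6) to (8.0, 9.3), a distance of √(1.4² + 0.7²) ≈ 1.6.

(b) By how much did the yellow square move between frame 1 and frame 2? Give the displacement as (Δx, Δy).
(1.9, 1.3)

The yellow square was at (5.4, 2.3) in frame 1 and (7.3, 3.6) in frame 2.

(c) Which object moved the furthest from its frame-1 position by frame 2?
the orange star

(moved 3.9; next 2.7)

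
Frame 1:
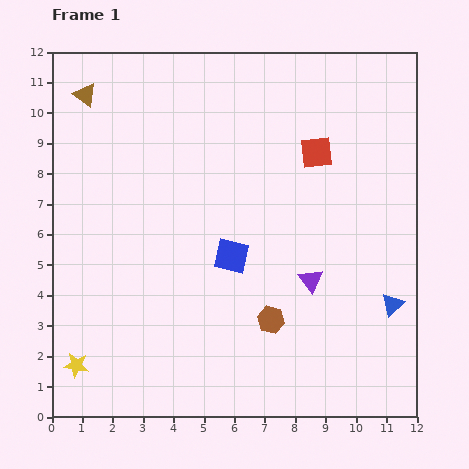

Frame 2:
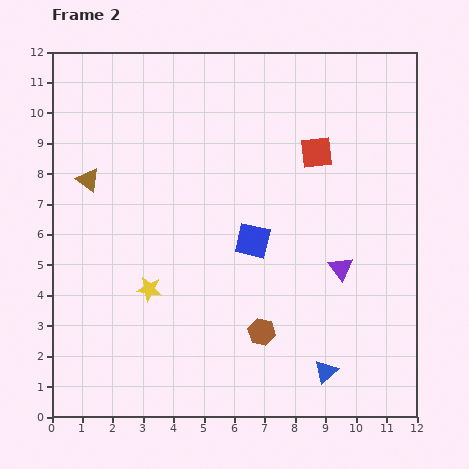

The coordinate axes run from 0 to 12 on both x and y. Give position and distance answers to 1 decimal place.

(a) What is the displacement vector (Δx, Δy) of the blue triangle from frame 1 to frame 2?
(-2.2, -2.2)

The blue triangle was at (11.2, 3.7) in frame 1 and (9.0, 1.5) in frame 2.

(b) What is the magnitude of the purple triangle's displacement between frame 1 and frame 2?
1.1

The purple triangle moved from (8.5, 4.5) to (9.5, 4.9), a distance of √(1.0² + 0.4²) ≈ 1.1.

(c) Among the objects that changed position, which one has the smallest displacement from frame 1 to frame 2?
the brown hexagon

(moved 0.5)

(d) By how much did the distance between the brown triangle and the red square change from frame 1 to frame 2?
-0.2

Distance in frame 1: 7.8. Distance in frame 2: 7.6.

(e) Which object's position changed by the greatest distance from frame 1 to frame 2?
the yellow star

(moved 3.5; next 3.1)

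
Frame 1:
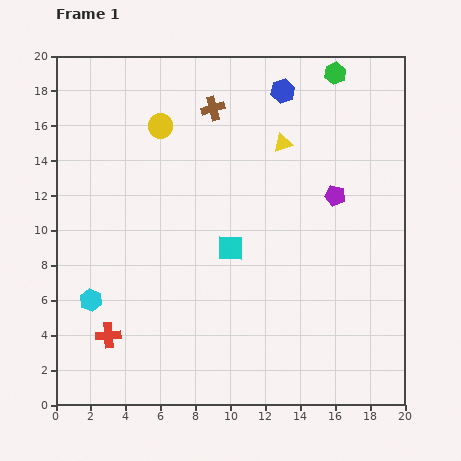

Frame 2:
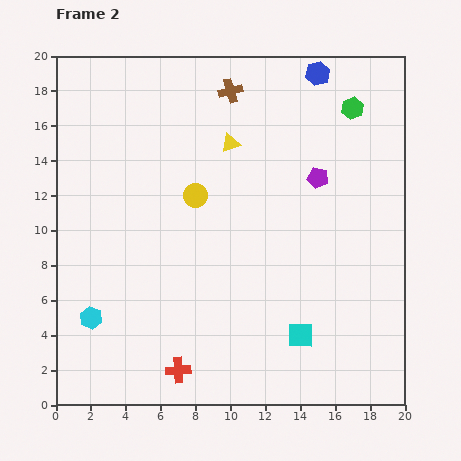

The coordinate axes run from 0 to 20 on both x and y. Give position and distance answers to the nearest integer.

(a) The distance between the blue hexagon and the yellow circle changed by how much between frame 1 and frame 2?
+3

Distance in frame 1: 7. Distance in frame 2: 10.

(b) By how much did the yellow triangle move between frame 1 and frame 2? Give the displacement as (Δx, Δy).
(-3, 0)

The yellow triangle was at (13, 15) in frame 1 and (10, 15) in frame 2.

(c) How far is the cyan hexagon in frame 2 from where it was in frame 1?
1

The cyan hexagon moved from (2, 6) to (2, 5), a distance of √(0² + 1²) ≈ 1.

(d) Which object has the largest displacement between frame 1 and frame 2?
the cyan square

(moved 6; next 4)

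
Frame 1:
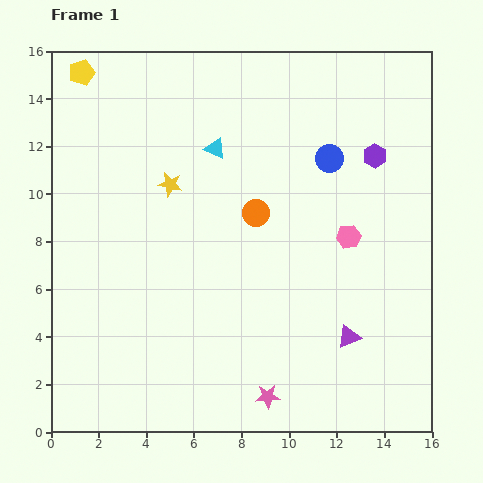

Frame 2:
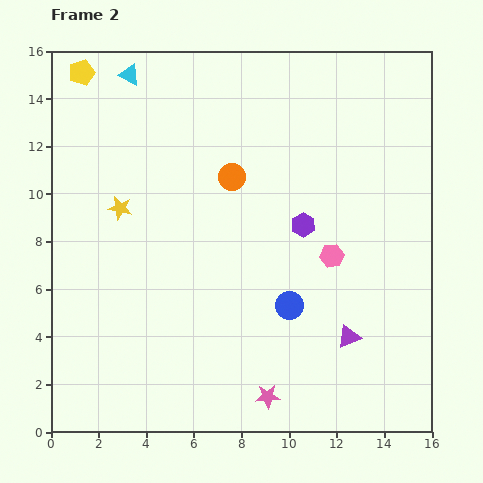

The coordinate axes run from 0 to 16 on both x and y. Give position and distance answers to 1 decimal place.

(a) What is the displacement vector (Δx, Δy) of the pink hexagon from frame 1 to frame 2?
(-0.7, -0.8)

The pink hexagon was at (12.5, 8.2) in frame 1 and (11.8, 7.4) in frame 2.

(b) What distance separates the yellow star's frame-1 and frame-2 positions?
2.3

The yellow star moved from (5.0, 10.4) to (2.9, 9.4), a distance of √(2.1² + 1.0²) ≈ 2.3.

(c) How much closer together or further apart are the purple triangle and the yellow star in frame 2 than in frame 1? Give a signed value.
+1.1

Distance in frame 1: 9.9. Distance in frame 2: 11.0.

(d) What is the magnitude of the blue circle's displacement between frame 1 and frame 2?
6.4

The blue circle moved from (11.7, 11.5) to (10.0, 5.3), a distance of √(1.7² + 6.2²) ≈ 6.4.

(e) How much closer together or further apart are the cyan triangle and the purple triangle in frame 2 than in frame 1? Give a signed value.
+4.6

Distance in frame 1: 9.7. Distance in frame 2: 14.3.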